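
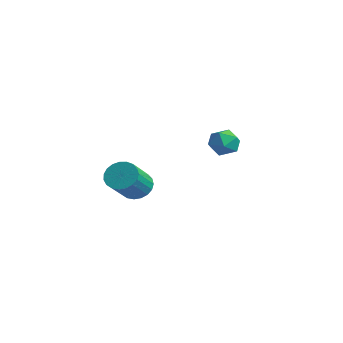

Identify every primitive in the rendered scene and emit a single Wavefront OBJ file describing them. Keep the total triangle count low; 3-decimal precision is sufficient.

v 0.991 -2.097 0.521
v 1.376 -2.451 -0.123
v 2.134 -3.697 1.014
v 1.749 -3.343 1.659
v 1.608 -2.217 -0.021
v 2.366 -3.463 1.117
v 1.733 -1.962 0.175
v 2.491 -3.208 1.312
v 1.73 -1.73 0.431
v 2.488 -2.976 1.568
v 1.599 -1.562 0.702
v 2.357 -2.808 1.84
v 1.363 -1.486 0.942
v 2.121 -2.732 2.08
v 1.063 -1.516 1.11
v 1.821 -2.762 2.247
v 0.75 -1.646 1.175
v 1.508 -2.893 2.313
v 0.479 -1.854 1.128
v 1.237 -3.101 2.266
v 0.296 -2.105 0.975
v 1.054 -3.351 2.113
v 0.234 -2.353 0.744
v 0.992 -3.6 1.882
v 0.302 -2.558 0.475
v 1.06 -3.804 1.613
v 0.49 -2.682 0.213
v 1.248 -3.929 1.351
v 0.764 -2.706 0.005
v 1.522 -3.952 1.143
v 1.077 -2.624 -0.114
v 1.835 -3.87 1.024
v 0.586 3.198 2.822
v 1.412 3.08 2.606
v 0.188 2.48 1.694
v 1.014 2.362 1.478
v 0.691 1.968 2.172
v 0.936 2.411 2.87
v 0.664 3.149 1.43
v 0.909 3.592 2.128
v 1.46 3.05 1.745
v 1.477 2.32 2.204
v 0.123 3.24 2.096
v 0.14 2.51 2.555
f 2 1 5
f 2 5 3
f 3 5 6
f 3 6 4
f 5 1 7
f 5 7 6
f 6 7 8
f 6 8 4
f 7 1 9
f 7 9 8
f 8 9 10
f 8 10 4
f 9 1 11
f 9 11 10
f 10 11 12
f 10 12 4
f 11 1 13
f 11 13 12
f 12 13 14
f 12 14 4
f 13 1 15
f 13 15 14
f 14 15 16
f 14 16 4
f 15 1 17
f 15 17 16
f 16 17 18
f 16 18 4
f 17 1 19
f 17 19 18
f 18 19 20
f 18 20 4
f 19 1 21
f 19 21 20
f 20 21 22
f 20 22 4
f 21 1 23
f 21 23 22
f 22 23 24
f 22 24 4
f 23 1 25
f 23 25 24
f 24 25 26
f 24 26 4
f 25 1 27
f 25 27 26
f 26 27 28
f 26 28 4
f 27 1 29
f 27 29 28
f 28 29 30
f 28 30 4
f 29 1 31
f 29 31 30
f 30 31 32
f 30 32 4
f 31 1 2
f 31 2 32
f 32 2 3
f 32 3 4
f 33 44 38
f 33 38 34
f 33 34 40
f 33 40 43
f 33 43 44
f 34 38 42
f 38 44 37
f 44 43 35
f 43 40 39
f 40 34 41
f 36 42 37
f 36 37 35
f 36 35 39
f 36 39 41
f 36 41 42
f 37 42 38
f 35 37 44
f 39 35 43
f 41 39 40
f 42 41 34



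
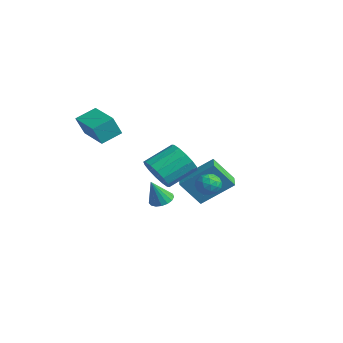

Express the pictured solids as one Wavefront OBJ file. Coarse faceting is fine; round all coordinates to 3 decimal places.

v 0.464 1.62 -1.978
v 0.924 2.064 -2.152
v 1.016 1.396 -1.088
v 1.476 1.84 -1.262
v 0.872 2.043 -1.082
v 0.53 2.181 -1.633
v 1.41 1.279 -1.607
v 1.068 1.417 -2.158
v 1.508 1.853 -1.923
v 1.176 2.325 -1.599
v 0.764 1.135 -1.641
v 0.432 1.607 -1.317
v 0.645 1.861 -2.144
v 1.295 1.599 -1.096
v 0.939 1.718 -0.991
v 1.21 1.979 -1.093
v 0.414 1.931 -1.838
v 0.684 2.191 -1.94
v 0.654 2.179 -1.311
v 1.256 1.269 -1.3
v 1.526 1.529 -1.402
v 0.73 1.481 -2.147
v 1.001 1.742 -2.249
v 1.286 1.281 -1.929
v 1.259 1.998 -2.111
v 1.584 1.867 -1.588
v 1.545 1.537 -1.791
v 1.344 1.618 -2.114
v 1.064 2.276 -1.92
v 1.389 2.144 -1.397
v 1.034 2.264 -1.291
v 0.833 2.345 -1.615
v 1.408 2.152 -1.786
v 0.551 1.316 -1.843
v 0.876 1.184 -1.32
v 1.107 1.115 -1.625
v 0.906 1.196 -1.949
v 0.356 1.593 -1.652
v 0.681 1.462 -1.129
v 0.596 1.842 -1.126
v 0.395 1.923 -1.449
v 0.532 1.308 -1.454
v 0.378 -0.38 -2.38
v 0.919 -0.109 -2.299
v 0.482 -0.96 -1.12
v 0.727 0.085 -2.194
v 0.456 0.172 -2.132
v 0.166 0.132 -2.126
v -0.074 -0.024 -2.179
v -0.211 -0.263 -2.277
v -0.213 -0.528 -2.399
v -0.08 -0.759 -2.516
v 0.159 -0.904 -2.603
v 0.448 -0.929 -2.638
v 0.72 -0.828 -2.614
v 0.915 -0.624 -2.536
v 0.987 -0.365 -2.423
v -3.845 -2.264 0.628
v -3.779 -2.746 1.681
v -3.877 -1.219 1.108
v -3.811 -1.701 2.161
v -2.109 -2.179 0.559
v -2.043 -2.661 1.612
v -2.141 -1.134 1.039
v -2.075 -1.616 2.092
v -3.788 2.673 -3.261
v -3.033 4.122 -1.991
v -3.349 3.592 -4.572
v -2.594 5.042 -3.301
v -2.886 2.218 -3.279
v -2.131 3.668 -2.008
v -2.447 3.138 -4.589
v -1.692 4.587 -3.319
v -2.164 0.629 -1.996
v -1.413 0.304 -1.457
v -1.385 1.786 -0.604
v -2.136 2.111 -1.144
v -1.199 0.53 -1.857
v -1.171 2.013 -1.005
v -1.244 0.783 -2.295
v -1.215 2.265 -1.442
v -1.535 0.994 -2.652
v -1.506 2.476 -1.8
v -1.995 1.108 -2.834
v -1.966 2.59 -1.982
v -2.5 1.093 -2.792
v -2.471 2.575 -1.939
v -2.915 0.954 -2.536
v -2.887 2.436 -1.683
v -3.129 0.727 -2.135
v -3.101 2.21 -1.283
v -3.085 0.475 -1.698
v -3.056 1.957 -0.845
v -2.794 0.264 -1.34
v -2.765 1.746 -0.488
v -2.334 0.15 -1.158
v -2.305 1.632 -0.306
v -1.829 0.165 -1.201
v -1.8 1.647 -0.348
f 1 38 17
f 38 12 41
f 17 41 6
f 38 41 17
f 1 17 13
f 17 6 18
f 13 18 2
f 17 18 13
f 1 13 22
f 13 2 23
f 22 23 8
f 13 23 22
f 1 22 34
f 22 8 37
f 34 37 11
f 22 37 34
f 1 34 38
f 34 11 42
f 38 42 12
f 34 42 38
f 2 18 29
f 18 6 32
f 29 32 10
f 18 32 29
f 6 41 19
f 41 12 40
f 19 40 5
f 41 40 19
f 12 42 39
f 42 11 35
f 39 35 3
f 42 35 39
f 11 37 36
f 37 8 24
f 36 24 7
f 37 24 36
f 8 23 28
f 23 2 25
f 28 25 9
f 23 25 28
f 4 30 16
f 30 10 31
f 16 31 5
f 30 31 16
f 4 16 14
f 16 5 15
f 14 15 3
f 16 15 14
f 4 14 21
f 14 3 20
f 21 20 7
f 14 20 21
f 4 21 26
f 21 7 27
f 26 27 9
f 21 27 26
f 4 26 30
f 26 9 33
f 30 33 10
f 26 33 30
f 5 31 19
f 31 10 32
f 19 32 6
f 31 32 19
f 3 15 39
f 15 5 40
f 39 40 12
f 15 40 39
f 7 20 36
f 20 3 35
f 36 35 11
f 20 35 36
f 9 27 28
f 27 7 24
f 28 24 8
f 27 24 28
f 10 33 29
f 33 9 25
f 29 25 2
f 33 25 29
f 44 43 46
f 44 46 45
f 46 43 47
f 46 47 45
f 47 43 48
f 47 48 45
f 48 43 49
f 48 49 45
f 49 43 50
f 49 50 45
f 50 43 51
f 50 51 45
f 51 43 52
f 51 52 45
f 52 43 53
f 52 53 45
f 53 43 54
f 53 54 45
f 54 43 55
f 54 55 45
f 55 43 56
f 55 56 45
f 56 43 57
f 56 57 45
f 57 43 44
f 57 44 45
f 59 61 58
f 62 59 58
f 58 61 60
f 60 62 58
f 59 65 61
f 63 59 62
f 63 65 59
f 61 65 60
f 64 62 60
f 60 65 64
f 64 63 62
f 65 63 64
f 67 69 66
f 70 67 66
f 66 69 68
f 68 70 66
f 67 73 69
f 71 67 70
f 71 73 67
f 69 73 68
f 72 70 68
f 68 73 72
f 72 71 70
f 73 71 72
f 75 74 78
f 75 78 76
f 76 78 79
f 76 79 77
f 78 74 80
f 78 80 79
f 79 80 81
f 79 81 77
f 80 74 82
f 80 82 81
f 81 82 83
f 81 83 77
f 82 74 84
f 82 84 83
f 83 84 85
f 83 85 77
f 84 74 86
f 84 86 85
f 85 86 87
f 85 87 77
f 86 74 88
f 86 88 87
f 87 88 89
f 87 89 77
f 88 74 90
f 88 90 89
f 89 90 91
f 89 91 77
f 90 74 92
f 90 92 91
f 91 92 93
f 91 93 77
f 92 74 94
f 92 94 93
f 93 94 95
f 93 95 77
f 94 74 96
f 94 96 95
f 95 96 97
f 95 97 77
f 96 74 98
f 96 98 97
f 97 98 99
f 97 99 77
f 98 74 75
f 98 75 99
f 99 75 76
f 99 76 77



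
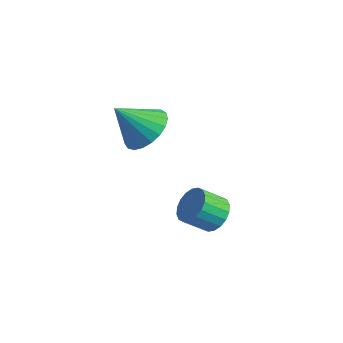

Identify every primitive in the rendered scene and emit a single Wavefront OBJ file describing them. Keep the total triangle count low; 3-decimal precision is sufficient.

v 1.084 -1.59 -2.307
v 1.646 -1.522 -1.862
v 1.198 -2.222 -1.188
v 0.636 -2.29 -1.633
v 1.446 -1.294 -1.759
v 0.997 -1.994 -1.085
v 1.173 -1.125 -1.765
v 0.725 -1.825 -1.091
v 0.884 -1.048 -1.877
v 0.435 -1.748 -1.204
v 0.633 -1.079 -2.075
v 0.185 -1.778 -1.402
v 0.473 -1.21 -2.319
v 0.024 -1.91 -1.645
v 0.433 -1.417 -2.561
v -0.015 -2.117 -1.887
v 0.522 -1.658 -2.752
v 0.074 -2.358 -2.078
v 0.723 -1.886 -2.855
v 0.274 -2.586 -2.181
v 0.995 -2.055 -2.849
v 0.547 -2.755 -2.175
v 1.285 -2.132 -2.736
v 0.836 -2.832 -2.063
v 1.535 -2.102 -2.538
v 1.087 -2.801 -1.865
v 1.696 -1.97 -2.295
v 1.247 -2.67 -1.621
v 1.735 -1.763 -2.053
v 1.287 -2.463 -1.379
v -1.047 -2.665 1.463
v -0.277 -2.532 1.985
v -1.693 -3.455 2.617
v -0.493 -2.22 2.078
v -0.805 -1.985 2.065
v -1.159 -1.867 1.947
v -1.493 -1.887 1.746
v -1.75 -2.042 1.496
v -1.886 -2.305 1.24
v -1.877 -2.63 1.023
v -1.724 -2.961 0.882
v -1.454 -3.24 0.841
v -1.114 -3.421 0.908
v -0.762 -3.471 1.071
v -0.46 -3.381 1.302
v -0.259 -3.168 1.561
v -0.194 -2.867 1.802
f 2 1 5
f 2 5 3
f 3 5 6
f 3 6 4
f 5 1 7
f 5 7 6
f 6 7 8
f 6 8 4
f 7 1 9
f 7 9 8
f 8 9 10
f 8 10 4
f 9 1 11
f 9 11 10
f 10 11 12
f 10 12 4
f 11 1 13
f 11 13 12
f 12 13 14
f 12 14 4
f 13 1 15
f 13 15 14
f 14 15 16
f 14 16 4
f 15 1 17
f 15 17 16
f 16 17 18
f 16 18 4
f 17 1 19
f 17 19 18
f 18 19 20
f 18 20 4
f 19 1 21
f 19 21 20
f 20 21 22
f 20 22 4
f 21 1 23
f 21 23 22
f 22 23 24
f 22 24 4
f 23 1 25
f 23 25 24
f 24 25 26
f 24 26 4
f 25 1 27
f 25 27 26
f 26 27 28
f 26 28 4
f 27 1 29
f 27 29 28
f 28 29 30
f 28 30 4
f 29 1 2
f 29 2 30
f 30 2 3
f 30 3 4
f 32 31 34
f 32 34 33
f 34 31 35
f 34 35 33
f 35 31 36
f 35 36 33
f 36 31 37
f 36 37 33
f 37 31 38
f 37 38 33
f 38 31 39
f 38 39 33
f 39 31 40
f 39 40 33
f 40 31 41
f 40 41 33
f 41 31 42
f 41 42 33
f 42 31 43
f 42 43 33
f 43 31 44
f 43 44 33
f 44 31 45
f 44 45 33
f 45 31 46
f 45 46 33
f 46 31 47
f 46 47 33
f 47 31 32
f 47 32 33



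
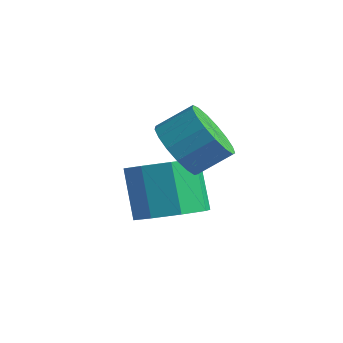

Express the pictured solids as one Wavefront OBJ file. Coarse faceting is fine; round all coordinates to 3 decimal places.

v -2.368 1.875 -2.395
v -1.822 1.211 -2.163
v -1.227 1.921 -1.533
v -1.772 2.585 -1.765
v -1.643 1.373 -2.514
v -1.048 2.082 -1.884
v -1.63 1.649 -2.838
v -1.034 2.358 -2.208
v -1.785 1.977 -3.06
v -1.19 2.687 -2.43
v -2.074 2.282 -3.13
v -1.479 2.991 -2.5
v -2.431 2.494 -3.032
v -1.836 3.203 -2.402
v -2.773 2.564 -2.788
v -2.177 3.273 -2.158
v -3.022 2.476 -2.453
v -2.426 3.185 -1.823
v -3.121 2.251 -2.106
v -2.526 2.96 -1.476
v -3.048 1.939 -1.824
v -2.452 2.649 -1.194
v -2.819 1.613 -1.674
v -2.223 2.323 -1.044
v -2.486 1.347 -1.688
v -1.891 2.057 -1.058
v -2.127 1.202 -1.865
v -1.531 1.912 -1.235
v -2.263 1.581 -4.559
v -1.405 1.827 -4.154
v -2.159 2.385 -2.896
v -3.017 2.139 -3.301
v -1.694 2.379 -4.572
v -2.448 2.937 -3.313
v -2.316 2.463 -4.983
v -3.07 3.022 -3.724
v -2.907 2.031 -5.145
v -3.661 2.589 -3.886
v -3.121 1.335 -4.964
v -3.875 1.893 -3.706
v -2.832 0.783 -4.547
v -3.586 1.341 -3.288
v -2.21 0.698 -4.136
v -2.964 1.257 -2.877
v -1.619 1.131 -3.974
v -2.373 1.689 -2.715
f 2 1 5
f 2 5 3
f 3 5 6
f 3 6 4
f 5 1 7
f 5 7 6
f 6 7 8
f 6 8 4
f 7 1 9
f 7 9 8
f 8 9 10
f 8 10 4
f 9 1 11
f 9 11 10
f 10 11 12
f 10 12 4
f 11 1 13
f 11 13 12
f 12 13 14
f 12 14 4
f 13 1 15
f 13 15 14
f 14 15 16
f 14 16 4
f 15 1 17
f 15 17 16
f 16 17 18
f 16 18 4
f 17 1 19
f 17 19 18
f 18 19 20
f 18 20 4
f 19 1 21
f 19 21 20
f 20 21 22
f 20 22 4
f 21 1 23
f 21 23 22
f 22 23 24
f 22 24 4
f 23 1 25
f 23 25 24
f 24 25 26
f 24 26 4
f 25 1 27
f 25 27 26
f 26 27 28
f 26 28 4
f 27 1 2
f 27 2 28
f 28 2 3
f 28 3 4
f 30 29 33
f 30 33 31
f 31 33 34
f 31 34 32
f 33 29 35
f 33 35 34
f 34 35 36
f 34 36 32
f 35 29 37
f 35 37 36
f 36 37 38
f 36 38 32
f 37 29 39
f 37 39 38
f 38 39 40
f 38 40 32
f 39 29 41
f 39 41 40
f 40 41 42
f 40 42 32
f 41 29 43
f 41 43 42
f 42 43 44
f 42 44 32
f 43 29 45
f 43 45 44
f 44 45 46
f 44 46 32
f 45 29 30
f 45 30 46
f 46 30 31
f 46 31 32



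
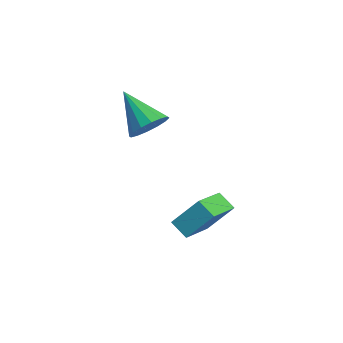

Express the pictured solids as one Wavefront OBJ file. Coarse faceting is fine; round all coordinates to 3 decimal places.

v 2.726 4.005 -4.572
v 1.919 3.744 -4.102
v 3.118 5.053 -3.32
v 2.311 4.792 -2.849
v 3.809 2.428 -3.591
v 3.002 2.167 -3.12
v 4.201 3.476 -2.338
v 3.394 3.215 -1.868
v -1.017 3.259 -0.411
v -0.522 2.625 0.148
v -2.783 2.941 0.791
v -0.453 3.076 0.369
v -0.535 3.577 0.381
v -0.746 3.992 0.181
v -1.03 4.211 -0.178
v -1.311 4.175 -0.599
v -1.512 3.894 -0.97
v -1.581 3.443 -1.191
v -1.499 2.942 -1.203
v -1.288 2.527 -1.003
v -1.004 2.308 -0.644
v -0.724 2.344 -0.223
f 2 4 1
f 5 2 1
f 1 4 3
f 3 5 1
f 2 8 4
f 6 2 5
f 6 8 2
f 4 8 3
f 7 5 3
f 3 8 7
f 7 6 5
f 8 6 7
f 10 9 12
f 10 12 11
f 12 9 13
f 12 13 11
f 13 9 14
f 13 14 11
f 14 9 15
f 14 15 11
f 15 9 16
f 15 16 11
f 16 9 17
f 16 17 11
f 17 9 18
f 17 18 11
f 18 9 19
f 18 19 11
f 19 9 20
f 19 20 11
f 20 9 21
f 20 21 11
f 21 9 22
f 21 22 11
f 22 9 10
f 22 10 11



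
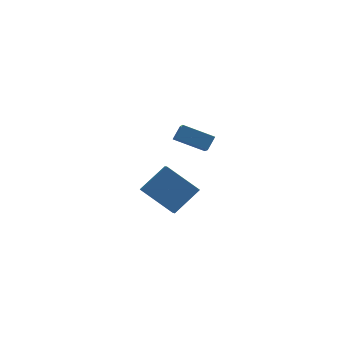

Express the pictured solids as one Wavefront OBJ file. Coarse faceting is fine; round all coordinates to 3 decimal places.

v 1.038 1.77 -3.986
v -0.565 2.478 -2.672
v 0.976 2.589 -4.502
v -0.627 3.296 -3.189
v 2.327 2.584 -2.851
v 0.724 3.291 -1.538
v 2.265 3.402 -3.368
v 0.662 4.11 -2.054
v 0.871 0.327 2.303
v 0.938 -0.721 3.034
v 1.246 0.779 2.917
v 1.313 -0.269 3.648
v 2.367 -0.031 1.652
v 2.434 -1.079 2.383
v 2.742 0.421 2.266
v 2.809 -0.627 2.997
f 2 4 1
f 5 2 1
f 1 4 3
f 3 5 1
f 2 8 4
f 6 2 5
f 6 8 2
f 4 8 3
f 7 5 3
f 3 8 7
f 7 6 5
f 8 6 7
f 10 12 9
f 13 10 9
f 9 12 11
f 11 13 9
f 10 16 12
f 14 10 13
f 14 16 10
f 12 16 11
f 15 13 11
f 11 16 15
f 15 14 13
f 16 14 15



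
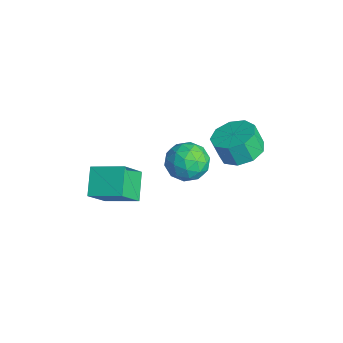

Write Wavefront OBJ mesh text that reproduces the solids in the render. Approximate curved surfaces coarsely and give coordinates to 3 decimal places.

v -1.168 1.713 0.582
v -0.212 1.814 0.82
v -0.436 1.487 1.857
v -1.392 1.387 1.618
v -0.541 2.395 0.932
v -0.766 2.069 1.969
v -1.164 2.657 0.88
v -1.388 2.331 1.917
v -1.788 2.478 0.688
v -2.012 2.151 1.725
v -2.122 1.94 0.447
v -2.346 1.614 1.484
v -2.01 1.297 0.268
v -2.234 0.97 1.305
v -1.504 0.848 0.236
v -1.728 0.522 1.273
v -0.84 0.804 0.366
v -1.064 0.478 1.403
v -0.33 1.186 0.596
v -0.554 0.859 1.633
v -3.471 -4.222 -2.695
v -4.554 -3.729 -1.867
v -4 -3.303 -3.933
v -5.083 -2.81 -3.105
v -2.537 -3.01 -2.195
v -3.62 -2.517 -1.367
v -3.066 -2.091 -3.433
v -4.149 -1.598 -2.605
v -0.29 -0.666 2.682
v 0.531 -0.49 2.202
v -0.751 -1.63 1.538
v 0.07 -1.454 1.058
v 0.091 -1.958 1.884
v 0.376 -1.362 2.591
v -0.596 -0.758 1.149
v -0.311 -0.162 1.856
v 0.342 -0.546 1.255
v 0.767 -1.288 1.709
v -0.987 -0.832 2.031
v -0.562 -1.574 2.485
v 0.161 -0.493 2.542
v -0.381 -1.627 1.198
v -0.368 -1.923 1.683
v 0.114 -1.819 1.401
v 0.07 -1.006 2.771
v 0.552 -0.902 2.489
v 0.294 -1.765 2.302
v -0.772 -1.218 1.251
v -0.29 -1.114 0.969
v -0.334 -0.301 2.339
v 0.148 -0.197 2.057
v -0.514 -0.355 1.438
v 0.532 -0.423 1.704
v 0.262 -0.99 1.031
v -0.13 -0.581 1.085
v 0.037 -0.231 1.5
v 0.782 -0.858 1.97
v 0.511 -1.425 1.298
v 0.524 -1.721 1.783
v 0.691 -1.371 2.199
v 0.671 -0.892 1.414
v -0.731 -0.695 2.442
v -1.002 -1.262 1.77
v -0.911 -0.749 1.541
v -0.744 -0.399 1.957
v -0.482 -1.13 2.709
v -0.752 -1.697 2.036
v -0.257 -1.889 2.24
v -0.09 -1.539 2.655
v -0.891 -1.228 2.326
f 2 1 5
f 2 5 3
f 3 5 6
f 3 6 4
f 5 1 7
f 5 7 6
f 6 7 8
f 6 8 4
f 7 1 9
f 7 9 8
f 8 9 10
f 8 10 4
f 9 1 11
f 9 11 10
f 10 11 12
f 10 12 4
f 11 1 13
f 11 13 12
f 12 13 14
f 12 14 4
f 13 1 15
f 13 15 14
f 14 15 16
f 14 16 4
f 15 1 17
f 15 17 16
f 16 17 18
f 16 18 4
f 17 1 19
f 17 19 18
f 18 19 20
f 18 20 4
f 19 1 2
f 19 2 20
f 20 2 3
f 20 3 4
f 22 24 21
f 25 22 21
f 21 24 23
f 23 25 21
f 22 28 24
f 26 22 25
f 26 28 22
f 24 28 23
f 27 25 23
f 23 28 27
f 27 26 25
f 28 26 27
f 29 66 45
f 66 40 69
f 45 69 34
f 66 69 45
f 29 45 41
f 45 34 46
f 41 46 30
f 45 46 41
f 29 41 50
f 41 30 51
f 50 51 36
f 41 51 50
f 29 50 62
f 50 36 65
f 62 65 39
f 50 65 62
f 29 62 66
f 62 39 70
f 66 70 40
f 62 70 66
f 30 46 57
f 46 34 60
f 57 60 38
f 46 60 57
f 34 69 47
f 69 40 68
f 47 68 33
f 69 68 47
f 40 70 67
f 70 39 63
f 67 63 31
f 70 63 67
f 39 65 64
f 65 36 52
f 64 52 35
f 65 52 64
f 36 51 56
f 51 30 53
f 56 53 37
f 51 53 56
f 32 58 44
f 58 38 59
f 44 59 33
f 58 59 44
f 32 44 42
f 44 33 43
f 42 43 31
f 44 43 42
f 32 42 49
f 42 31 48
f 49 48 35
f 42 48 49
f 32 49 54
f 49 35 55
f 54 55 37
f 49 55 54
f 32 54 58
f 54 37 61
f 58 61 38
f 54 61 58
f 33 59 47
f 59 38 60
f 47 60 34
f 59 60 47
f 31 43 67
f 43 33 68
f 67 68 40
f 43 68 67
f 35 48 64
f 48 31 63
f 64 63 39
f 48 63 64
f 37 55 56
f 55 35 52
f 56 52 36
f 55 52 56
f 38 61 57
f 61 37 53
f 57 53 30
f 61 53 57



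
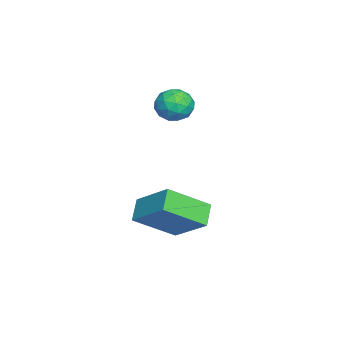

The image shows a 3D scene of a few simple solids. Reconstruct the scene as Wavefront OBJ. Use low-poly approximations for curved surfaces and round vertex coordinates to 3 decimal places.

v 1.257 -1.358 -2.564
v 1.992 -2.96 -1.386
v 2.217 -0.02 -1.344
v 2.952 -1.622 -0.166
v 2.168 -1.418 -3.214
v 2.903 -3.02 -2.036
v 3.128 -0.08 -1.994
v 3.863 -1.682 -0.816
v -1.074 -1.046 2.667
v -0.291 -1.236 2.334
v -1.349 -2.424 2.806
v -0.566 -2.614 2.473
v -0.627 -2.246 3.262
v -0.457 -1.394 3.176
v -1.183 -2.266 1.964
v -1.013 -1.414 1.878
v -0.358 -1.99 1.899
v -0.014 -1.978 2.701
v -1.626 -1.682 2.439
v -1.282 -1.67 3.241
v -0.658 -1.02 2.488
v -0.982 -2.64 2.652
v -1.017 -2.423 3.116
v -0.557 -2.535 2.92
v -0.756 -1.113 2.983
v -0.295 -1.225 2.787
v -0.493 -1.818 3.333
v -1.345 -2.435 2.353
v -0.884 -2.547 2.157
v -1.083 -1.125 2.22
v -0.623 -1.237 2.024
v -1.147 -1.842 1.807
v -0.237 -1.575 2.037
v -0.399 -2.385 2.119
v -0.762 -2.18 1.82
v -0.662 -1.68 1.769
v -0.035 -1.568 2.508
v -0.197 -2.378 2.59
v -0.232 -2.161 3.054
v -0.133 -1.661 3.003
v -0.075 -2.011 2.253
v -1.443 -1.282 2.55
v -1.605 -2.092 2.632
v -1.507 -1.999 2.137
v -1.408 -1.499 2.086
v -1.241 -1.275 3.021
v -1.403 -2.085 3.103
v -0.978 -1.98 3.371
v -0.878 -1.48 3.32
v -1.565 -1.649 2.887
f 2 4 1
f 5 2 1
f 1 4 3
f 3 5 1
f 2 8 4
f 6 2 5
f 6 8 2
f 4 8 3
f 7 5 3
f 3 8 7
f 7 6 5
f 8 6 7
f 9 46 25
f 46 20 49
f 25 49 14
f 46 49 25
f 9 25 21
f 25 14 26
f 21 26 10
f 25 26 21
f 9 21 30
f 21 10 31
f 30 31 16
f 21 31 30
f 9 30 42
f 30 16 45
f 42 45 19
f 30 45 42
f 9 42 46
f 42 19 50
f 46 50 20
f 42 50 46
f 10 26 37
f 26 14 40
f 37 40 18
f 26 40 37
f 14 49 27
f 49 20 48
f 27 48 13
f 49 48 27
f 20 50 47
f 50 19 43
f 47 43 11
f 50 43 47
f 19 45 44
f 45 16 32
f 44 32 15
f 45 32 44
f 16 31 36
f 31 10 33
f 36 33 17
f 31 33 36
f 12 38 24
f 38 18 39
f 24 39 13
f 38 39 24
f 12 24 22
f 24 13 23
f 22 23 11
f 24 23 22
f 12 22 29
f 22 11 28
f 29 28 15
f 22 28 29
f 12 29 34
f 29 15 35
f 34 35 17
f 29 35 34
f 12 34 38
f 34 17 41
f 38 41 18
f 34 41 38
f 13 39 27
f 39 18 40
f 27 40 14
f 39 40 27
f 11 23 47
f 23 13 48
f 47 48 20
f 23 48 47
f 15 28 44
f 28 11 43
f 44 43 19
f 28 43 44
f 17 35 36
f 35 15 32
f 36 32 16
f 35 32 36
f 18 41 37
f 41 17 33
f 37 33 10
f 41 33 37



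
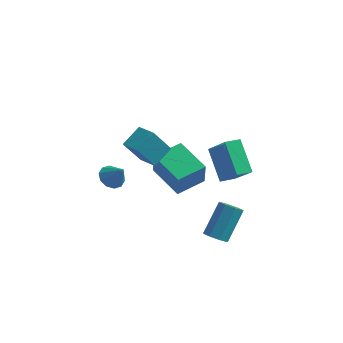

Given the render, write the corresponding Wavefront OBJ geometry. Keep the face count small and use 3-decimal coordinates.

v -0.896 -2.086 1.61
v -1.532 -2.82 3.125
v -0.475 -1.019 2.303
v -1.111 -1.753 3.818
v 0.091 -2.587 1.782
v -0.545 -3.321 3.297
v 0.512 -1.52 2.475
v -0.124 -2.254 3.99
v -3.087 -0.815 -1.286
v -2.504 -0.931 -1.775
v -2.313 -1.025 -0.314
v -2.515 -0.468 -1.666
v -2.744 -0.137 -1.412
v -3.104 -0.065 -1.11
v -3.458 -0.279 -0.874
v -3.67 -0.698 -0.796
v -3.659 -1.161 -0.905
v -3.43 -1.492 -1.159
v -3.07 -1.564 -1.462
v -2.716 -1.35 -1.697
v 2.767 -1.065 -4.152
v 3.352 -0.811 -4.486
v 3.698 0.499 -2.881
v 3.113 0.245 -2.548
v 2.896 -0.53 -4.617
v 3.242 0.78 -3.012
v 2.365 -0.563 -4.475
v 2.71 0.747 -2.871
v 2.069 -0.89 -4.145
v 2.415 0.42 -2.54
v 2.182 -1.319 -3.819
v 2.528 -0.009 -2.214
v 2.638 -1.6 -3.688
v 2.984 -0.29 -2.083
v 3.17 -1.567 -3.829
v 3.515 -0.257 -2.225
v 3.465 -1.24 -4.16
v 3.811 0.07 -2.555
v 0.757 3.046 -0.692
v 1.94 2.373 0.676
v 1.327 3.781 -0.824
v 2.51 3.109 0.545
v 1.85 1.931 -2.185
v 3.033 1.259 -0.816
v 2.42 2.667 -2.316
v 3.603 1.994 -0.948
v -0.94 -0.395 -0.412
v -0.708 -0.861 1.101
v -0.018 0.992 -0.126
v 0.214 0.526 1.387
v 0.826 -1.446 -1.007
v 1.058 -1.912 0.506
v 1.748 -0.059 -0.721
v 1.98 -0.525 0.792
f 2 4 1
f 5 2 1
f 1 4 3
f 3 5 1
f 2 8 4
f 6 2 5
f 6 8 2
f 4 8 3
f 7 5 3
f 3 8 7
f 7 6 5
f 8 6 7
f 10 9 12
f 10 12 11
f 12 9 13
f 12 13 11
f 13 9 14
f 13 14 11
f 14 9 15
f 14 15 11
f 15 9 16
f 15 16 11
f 16 9 17
f 16 17 11
f 17 9 18
f 17 18 11
f 18 9 19
f 18 19 11
f 19 9 20
f 19 20 11
f 20 9 10
f 20 10 11
f 22 21 25
f 22 25 23
f 23 25 26
f 23 26 24
f 25 21 27
f 25 27 26
f 26 27 28
f 26 28 24
f 27 21 29
f 27 29 28
f 28 29 30
f 28 30 24
f 29 21 31
f 29 31 30
f 30 31 32
f 30 32 24
f 31 21 33
f 31 33 32
f 32 33 34
f 32 34 24
f 33 21 35
f 33 35 34
f 34 35 36
f 34 36 24
f 35 21 37
f 35 37 36
f 36 37 38
f 36 38 24
f 37 21 22
f 37 22 38
f 38 22 23
f 38 23 24
f 40 42 39
f 43 40 39
f 39 42 41
f 41 43 39
f 40 46 42
f 44 40 43
f 44 46 40
f 42 46 41
f 45 43 41
f 41 46 45
f 45 44 43
f 46 44 45
f 48 50 47
f 51 48 47
f 47 50 49
f 49 51 47
f 48 54 50
f 52 48 51
f 52 54 48
f 50 54 49
f 53 51 49
f 49 54 53
f 53 52 51
f 54 52 53



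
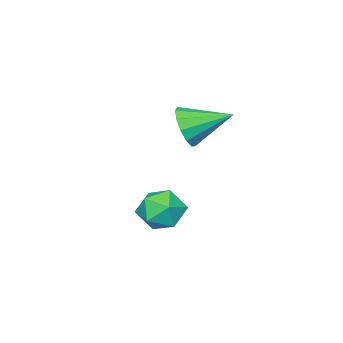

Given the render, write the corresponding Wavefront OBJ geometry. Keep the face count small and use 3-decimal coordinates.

v 0.698 0.147 1.477
v 1.347 0.559 1.651
v 0.973 -0.679 2.409
v 1.622 -0.267 2.583
v 0.91 0.038 2.73
v 0.74 0.549 2.154
v 1.58 -0.669 1.906
v 1.41 -0.158 1.33
v 1.892 0.055 1.916
v 1.478 0.492 2.425
v 0.842 -0.612 1.635
v 0.428 -0.175 2.144
v -2.081 -1.886 3.588
v -1.523 -1.767 4.134
v -2.879 -0.734 4.152
v -1.411 -1.517 3.783
v -1.511 -1.384 3.37
v -1.793 -1.41 3.026
v -2.166 -1.588 2.861
v -2.512 -1.86 2.926
v -2.722 -2.14 3.201
v -2.728 -2.339 3.599
v -2.529 -2.395 3.994
v -2.187 -2.288 4.259
v -1.812 -2.054 4.311
f 1 12 6
f 1 6 2
f 1 2 8
f 1 8 11
f 1 11 12
f 2 6 10
f 6 12 5
f 12 11 3
f 11 8 7
f 8 2 9
f 4 10 5
f 4 5 3
f 4 3 7
f 4 7 9
f 4 9 10
f 5 10 6
f 3 5 12
f 7 3 11
f 9 7 8
f 10 9 2
f 14 13 16
f 14 16 15
f 16 13 17
f 16 17 15
f 17 13 18
f 17 18 15
f 18 13 19
f 18 19 15
f 19 13 20
f 19 20 15
f 20 13 21
f 20 21 15
f 21 13 22
f 21 22 15
f 22 13 23
f 22 23 15
f 23 13 24
f 23 24 15
f 24 13 25
f 24 25 15
f 25 13 14
f 25 14 15



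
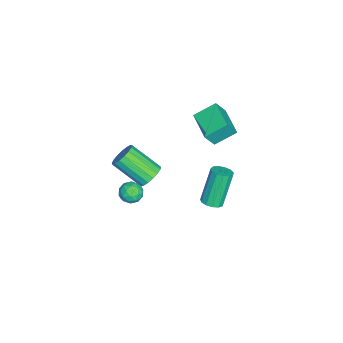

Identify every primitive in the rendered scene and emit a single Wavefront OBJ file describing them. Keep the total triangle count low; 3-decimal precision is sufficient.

v 3.641 -0.535 0.082
v 3.959 -0.719 -0.469
v 2.701 -0.741 -0.391
v 3.019 -0.925 -0.942
v 3.06 -1.298 -0.397
v 3.641 -1.171 -0.105
v 3.019 -0.289 -0.755
v 3.6 -0.162 -0.463
v 3.575 -0.566 -0.987
v 3.6 -1.19 -0.765
v 3.06 -0.27 -0.095
v 3.085 -0.894 0.127
v 3.882 -0.609 -0.152
v 2.778 -0.851 -0.708
v 2.802 -1.071 -0.387
v 2.989 -1.178 -0.712
v 3.695 -0.875 0.062
v 3.882 -0.983 -0.262
v 3.354 -1.323 -0.219
v 2.778 -0.477 -0.598
v 2.965 -0.585 -0.922
v 3.671 -0.282 -0.148
v 3.858 -0.389 -0.473
v 3.306 -0.137 -0.641
v 3.843 -0.627 -0.781
v 3.291 -0.748 -1.059
v 3.291 -0.375 -0.949
v 3.632 -0.3 -0.777
v 3.858 -0.994 -0.65
v 3.306 -1.115 -0.928
v 3.33 -1.334 -0.608
v 3.671 -1.26 -0.436
v 3.632 -0.904 -0.955
v 3.354 -0.345 0.068
v 2.802 -0.466 -0.21
v 2.989 -0.2 -0.424
v 3.33 -0.126 -0.252
v 3.369 -0.712 0.199
v 2.817 -0.833 -0.079
v 3.028 -1.16 -0.083
v 3.369 -1.085 0.089
v 3.028 -0.556 0.095
v -0.069 2.625 -4.142
v 0.45 2.439 -3.881
v -0.392 2.79 -1.957
v -0.911 2.975 -2.218
v 0.482 2.778 -3.929
v -0.36 3.129 -2.005
v 0.338 3.068 -4.045
v -0.504 3.419 -2.12
v 0.065 3.218 -4.192
v -0.777 3.568 -2.267
v -0.25 3.179 -4.322
v -1.092 3.529 -2.398
v -0.508 2.964 -4.396
v -1.35 3.314 -2.471
v -0.627 2.641 -4.389
v -1.469 2.992 -2.465
v -0.568 2.314 -4.304
v -1.41 2.664 -2.379
v -0.351 2.085 -4.168
v -1.193 2.435 -2.243
v -0.045 2.027 -4.023
v -0.887 2.378 -2.098
v 0.254 2.159 -3.916
v -0.588 2.51 -1.992
v -4.008 1.293 -1.529
v -4.564 2.361 -0.796
v -2.538 2.214 -1.758
v -3.093 3.283 -1.025
v -3.587 0.857 -0.575
v -4.142 1.926 0.158
v -2.116 1.779 -0.804
v -2.672 2.847 -0.071
v 1.492 -0.18 -0.89
v 2.072 -0.532 -1.209
v 1.788 -2.071 -0.03
v 1.208 -1.72 0.29
v 2.221 -0.351 -0.937
v 1.937 -1.89 0.242
v 2.202 -0.131 -0.654
v 1.918 -1.67 0.525
v 2.021 0.078 -0.425
v 1.737 -1.461 0.754
v 1.719 0.228 -0.303
v 1.435 -1.312 0.877
v 1.364 0.284 -0.315
v 1.081 -1.255 0.865
v 1.039 0.234 -0.458
v 0.755 -1.306 0.721
v 0.818 0.089 -0.701
v 0.534 -1.451 0.479
v 0.751 -0.118 -0.987
v 0.467 -1.657 0.193
v 0.854 -0.339 -1.25
v 0.57 -1.878 -0.071
v 1.103 -0.524 -1.431
v 0.819 -2.063 -0.252
v 1.441 -0.63 -1.488
v 1.157 -2.169 -0.309
v 1.791 -0.633 -1.408
v 1.507 -2.172 -0.228
f 1 38 17
f 38 12 41
f 17 41 6
f 38 41 17
f 1 17 13
f 17 6 18
f 13 18 2
f 17 18 13
f 1 13 22
f 13 2 23
f 22 23 8
f 13 23 22
f 1 22 34
f 22 8 37
f 34 37 11
f 22 37 34
f 1 34 38
f 34 11 42
f 38 42 12
f 34 42 38
f 2 18 29
f 18 6 32
f 29 32 10
f 18 32 29
f 6 41 19
f 41 12 40
f 19 40 5
f 41 40 19
f 12 42 39
f 42 11 35
f 39 35 3
f 42 35 39
f 11 37 36
f 37 8 24
f 36 24 7
f 37 24 36
f 8 23 28
f 23 2 25
f 28 25 9
f 23 25 28
f 4 30 16
f 30 10 31
f 16 31 5
f 30 31 16
f 4 16 14
f 16 5 15
f 14 15 3
f 16 15 14
f 4 14 21
f 14 3 20
f 21 20 7
f 14 20 21
f 4 21 26
f 21 7 27
f 26 27 9
f 21 27 26
f 4 26 30
f 26 9 33
f 30 33 10
f 26 33 30
f 5 31 19
f 31 10 32
f 19 32 6
f 31 32 19
f 3 15 39
f 15 5 40
f 39 40 12
f 15 40 39
f 7 20 36
f 20 3 35
f 36 35 11
f 20 35 36
f 9 27 28
f 27 7 24
f 28 24 8
f 27 24 28
f 10 33 29
f 33 9 25
f 29 25 2
f 33 25 29
f 44 43 47
f 44 47 45
f 45 47 48
f 45 48 46
f 47 43 49
f 47 49 48
f 48 49 50
f 48 50 46
f 49 43 51
f 49 51 50
f 50 51 52
f 50 52 46
f 51 43 53
f 51 53 52
f 52 53 54
f 52 54 46
f 53 43 55
f 53 55 54
f 54 55 56
f 54 56 46
f 55 43 57
f 55 57 56
f 56 57 58
f 56 58 46
f 57 43 59
f 57 59 58
f 58 59 60
f 58 60 46
f 59 43 61
f 59 61 60
f 60 61 62
f 60 62 46
f 61 43 63
f 61 63 62
f 62 63 64
f 62 64 46
f 63 43 65
f 63 65 64
f 64 65 66
f 64 66 46
f 65 43 44
f 65 44 66
f 66 44 45
f 66 45 46
f 68 70 67
f 71 68 67
f 67 70 69
f 69 71 67
f 68 74 70
f 72 68 71
f 72 74 68
f 70 74 69
f 73 71 69
f 69 74 73
f 73 72 71
f 74 72 73
f 76 75 79
f 76 79 77
f 77 79 80
f 77 80 78
f 79 75 81
f 79 81 80
f 80 81 82
f 80 82 78
f 81 75 83
f 81 83 82
f 82 83 84
f 82 84 78
f 83 75 85
f 83 85 84
f 84 85 86
f 84 86 78
f 85 75 87
f 85 87 86
f 86 87 88
f 86 88 78
f 87 75 89
f 87 89 88
f 88 89 90
f 88 90 78
f 89 75 91
f 89 91 90
f 90 91 92
f 90 92 78
f 91 75 93
f 91 93 92
f 92 93 94
f 92 94 78
f 93 75 95
f 93 95 94
f 94 95 96
f 94 96 78
f 95 75 97
f 95 97 96
f 96 97 98
f 96 98 78
f 97 75 99
f 97 99 98
f 98 99 100
f 98 100 78
f 99 75 101
f 99 101 100
f 100 101 102
f 100 102 78
f 101 75 76
f 101 76 102
f 102 76 77
f 102 77 78



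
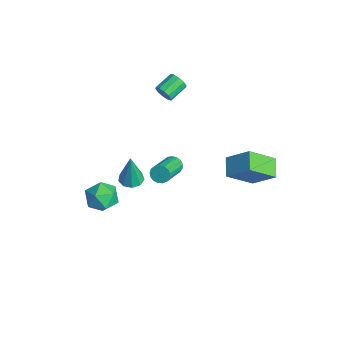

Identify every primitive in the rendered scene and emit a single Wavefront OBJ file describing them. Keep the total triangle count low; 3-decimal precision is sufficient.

v -0.811 0.815 -1.579
v -0.44 0.838 -2.05
v 0.882 -0.451 -1.071
v 0.511 -0.475 -0.601
v -0.352 1.055 -1.883
v 0.97 -0.235 -0.904
v -0.37 1.216 -1.646
v 0.952 -0.073 -0.667
v -0.489 1.286 -1.394
v 0.833 -0.004 -0.415
v -0.681 1.247 -1.184
v 0.641 -0.042 -0.206
v -0.904 1.11 -1.065
v 0.418 -0.18 -0.087
v -1.105 0.905 -1.064
v 0.217 -0.385 -0.085
v -1.238 0.679 -1.181
v 0.084 -0.61 -0.202
v -1.274 0.485 -1.389
v 0.048 -0.805 -0.41
v -1.204 0.366 -1.64
v 0.118 -0.924 -0.662
v -1.044 0.349 -1.878
v 0.278 -0.94 -0.9
v -0.83 0.44 -2.047
v 0.492 -0.85 -1.069
v -0.612 0.616 -2.109
v 0.71 -0.673 -1.131
v -2.671 -3.028 -3.765
v -1.993 -2.203 -3.584
v -1.307 -4.077 -4.096
v -0.629 -3.252 -3.915
v -1.19 -3.682 -3.095
v -2.033 -3.034 -2.89
v -1.267 -3.246 -4.79
v -2.11 -2.598 -4.585
v -1.125 -2.338 -4.217
v -1.078 -2.607 -3.17
v -2.222 -3.673 -4.51
v -2.175 -3.942 -3.463
v -0.057 -1.937 -0.996
v 0.626 -2.159 -1.055
v 0.097 -2.023 1.096
v 0.61 -1.667 -1.034
v 0.282 -1.302 -0.995
v -0.205 -1.234 -0.957
v -0.622 -1.495 -0.937
v -0.774 -1.963 -0.945
v -0.591 -2.419 -0.977
v -0.158 -2.65 -1.018
v 0.323 -2.547 -1.049
v 3.74 3.618 0.154
v 3.733 2.052 1.43
v 2.704 4.039 0.665
v 2.697 2.473 1.942
v 4.683 4.547 1.298
v 4.676 2.981 2.575
v 3.647 4.968 1.81
v 3.64 3.402 3.086
v -2.493 0.943 3.41
v -2.194 0.864 3.935
v -2.647 1.938 4.356
v -2.947 2.017 3.83
v -1.967 1.051 3.699
v -2.421 2.126 4.12
v -1.942 1.198 3.353
v -2.396 2.272 3.773
v -2.127 1.247 3.028
v -2.581 2.321 3.448
v -2.452 1.179 2.849
v -2.906 2.254 3.269
v -2.793 1.022 2.884
v -3.246 2.096 3.305
v -3.019 0.834 3.12
v -3.473 1.909 3.541
v -3.044 0.688 3.467
v -3.498 1.762 3.887
v -2.859 0.639 3.792
v -3.313 1.713 4.212
v -2.534 0.706 3.971
v -2.988 1.781 4.391
f 2 1 5
f 2 5 3
f 3 5 6
f 3 6 4
f 5 1 7
f 5 7 6
f 6 7 8
f 6 8 4
f 7 1 9
f 7 9 8
f 8 9 10
f 8 10 4
f 9 1 11
f 9 11 10
f 10 11 12
f 10 12 4
f 11 1 13
f 11 13 12
f 12 13 14
f 12 14 4
f 13 1 15
f 13 15 14
f 14 15 16
f 14 16 4
f 15 1 17
f 15 17 16
f 16 17 18
f 16 18 4
f 17 1 19
f 17 19 18
f 18 19 20
f 18 20 4
f 19 1 21
f 19 21 20
f 20 21 22
f 20 22 4
f 21 1 23
f 21 23 22
f 22 23 24
f 22 24 4
f 23 1 25
f 23 25 24
f 24 25 26
f 24 26 4
f 25 1 27
f 25 27 26
f 26 27 28
f 26 28 4
f 27 1 2
f 27 2 28
f 28 2 3
f 28 3 4
f 29 40 34
f 29 34 30
f 29 30 36
f 29 36 39
f 29 39 40
f 30 34 38
f 34 40 33
f 40 39 31
f 39 36 35
f 36 30 37
f 32 38 33
f 32 33 31
f 32 31 35
f 32 35 37
f 32 37 38
f 33 38 34
f 31 33 40
f 35 31 39
f 37 35 36
f 38 37 30
f 42 41 44
f 42 44 43
f 44 41 45
f 44 45 43
f 45 41 46
f 45 46 43
f 46 41 47
f 46 47 43
f 47 41 48
f 47 48 43
f 48 41 49
f 48 49 43
f 49 41 50
f 49 50 43
f 50 41 51
f 50 51 43
f 51 41 42
f 51 42 43
f 53 55 52
f 56 53 52
f 52 55 54
f 54 56 52
f 53 59 55
f 57 53 56
f 57 59 53
f 55 59 54
f 58 56 54
f 54 59 58
f 58 57 56
f 59 57 58
f 61 60 64
f 61 64 62
f 62 64 65
f 62 65 63
f 64 60 66
f 64 66 65
f 65 66 67
f 65 67 63
f 66 60 68
f 66 68 67
f 67 68 69
f 67 69 63
f 68 60 70
f 68 70 69
f 69 70 71
f 69 71 63
f 70 60 72
f 70 72 71
f 71 72 73
f 71 73 63
f 72 60 74
f 72 74 73
f 73 74 75
f 73 75 63
f 74 60 76
f 74 76 75
f 75 76 77
f 75 77 63
f 76 60 78
f 76 78 77
f 77 78 79
f 77 79 63
f 78 60 80
f 78 80 79
f 79 80 81
f 79 81 63
f 80 60 61
f 80 61 81
f 81 61 62
f 81 62 63



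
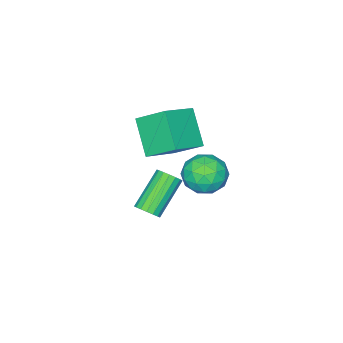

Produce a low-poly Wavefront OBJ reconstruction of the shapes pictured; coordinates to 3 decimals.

v -4.721 -0.516 -3.711
v -3.608 -0.087 -3.512
v -4.232 -2.193 -2.828
v -3.119 -1.764 -2.629
v -4.063 -1.292 -2.039
v -4.365 -0.256 -2.585
v -3.475 -2.024 -3.755
v -3.777 -0.988 -4.301
v -2.838 -1.019 -3.54
v -3.202 -0.567 -2.479
v -4.638 -1.713 -3.861
v -5.002 -1.261 -2.8
v -4.207 -0.155 -3.689
v -3.633 -2.125 -2.651
v -4.188 -1.848 -2.304
v -3.533 -1.596 -2.188
v -4.652 -0.254 -3.144
v -3.998 -0.002 -3.027
v -4.266 -0.71 -2.161
v -3.842 -2.278 -3.313
v -3.188 -2.026 -3.196
v -4.307 -0.684 -4.152
v -3.652 -0.432 -4.036
v -3.574 -1.57 -4.179
v -3.1 -0.45 -3.588
v -2.813 -1.435 -3.07
v -3.022 -1.589 -3.731
v -3.2 -0.98 -4.052
v -3.314 -0.184 -2.965
v -3.027 -1.17 -2.446
v -3.582 -0.892 -2.099
v -3.759 -0.283 -2.42
v -2.862 -0.732 -2.981
v -4.813 -1.11 -3.894
v -4.526 -2.096 -3.375
v -4.081 -1.997 -3.92
v -4.258 -1.388 -4.241
v -5.027 -0.845 -3.27
v -4.74 -1.83 -2.752
v -4.64 -1.3 -2.288
v -4.818 -0.691 -2.609
v -4.978 -1.548 -3.359
v -2.449 -2.422 1.309
v -2.855 -0.982 2.38
v -1.699 -1.101 -0.184
v -2.105 0.34 0.887
v -0.675 -2.52 2.113
v -1.081 -1.079 3.184
v 0.075 -1.198 0.62
v -0.331 0.242 1.691
v 2.171 0.805 -0.725
v 2.561 0.525 -0.302
v 0.918 0.374 1.109
v 0.529 0.655 0.685
v 2.587 0.824 -0.239
v 0.945 0.673 1.171
v 2.518 1.118 -0.288
v 0.876 0.967 1.123
v 2.37 1.341 -0.437
v 0.728 1.19 0.974
v 2.176 1.441 -0.652
v 0.534 1.29 0.759
v 1.981 1.396 -0.883
v 0.339 1.245 0.527
v 1.83 1.215 -1.079
v 0.187 1.064 0.331
v 1.756 0.94 -1.194
v 0.114 0.79 0.217
v 1.778 0.635 -1.201
v 0.136 0.484 0.21
v 1.89 0.369 -1.099
v 0.248 0.218 0.311
v 2.066 0.202 -0.912
v 0.424 0.051 0.499
v 2.267 0.174 -0.682
v 0.624 0.023 0.729
v 2.445 0.291 -0.461
v 0.803 0.14 0.949
f 1 38 17
f 38 12 41
f 17 41 6
f 38 41 17
f 1 17 13
f 17 6 18
f 13 18 2
f 17 18 13
f 1 13 22
f 13 2 23
f 22 23 8
f 13 23 22
f 1 22 34
f 22 8 37
f 34 37 11
f 22 37 34
f 1 34 38
f 34 11 42
f 38 42 12
f 34 42 38
f 2 18 29
f 18 6 32
f 29 32 10
f 18 32 29
f 6 41 19
f 41 12 40
f 19 40 5
f 41 40 19
f 12 42 39
f 42 11 35
f 39 35 3
f 42 35 39
f 11 37 36
f 37 8 24
f 36 24 7
f 37 24 36
f 8 23 28
f 23 2 25
f 28 25 9
f 23 25 28
f 4 30 16
f 30 10 31
f 16 31 5
f 30 31 16
f 4 16 14
f 16 5 15
f 14 15 3
f 16 15 14
f 4 14 21
f 14 3 20
f 21 20 7
f 14 20 21
f 4 21 26
f 21 7 27
f 26 27 9
f 21 27 26
f 4 26 30
f 26 9 33
f 30 33 10
f 26 33 30
f 5 31 19
f 31 10 32
f 19 32 6
f 31 32 19
f 3 15 39
f 15 5 40
f 39 40 12
f 15 40 39
f 7 20 36
f 20 3 35
f 36 35 11
f 20 35 36
f 9 27 28
f 27 7 24
f 28 24 8
f 27 24 28
f 10 33 29
f 33 9 25
f 29 25 2
f 33 25 29
f 44 46 43
f 47 44 43
f 43 46 45
f 45 47 43
f 44 50 46
f 48 44 47
f 48 50 44
f 46 50 45
f 49 47 45
f 45 50 49
f 49 48 47
f 50 48 49
f 52 51 55
f 52 55 53
f 53 55 56
f 53 56 54
f 55 51 57
f 55 57 56
f 56 57 58
f 56 58 54
f 57 51 59
f 57 59 58
f 58 59 60
f 58 60 54
f 59 51 61
f 59 61 60
f 60 61 62
f 60 62 54
f 61 51 63
f 61 63 62
f 62 63 64
f 62 64 54
f 63 51 65
f 63 65 64
f 64 65 66
f 64 66 54
f 65 51 67
f 65 67 66
f 66 67 68
f 66 68 54
f 67 51 69
f 67 69 68
f 68 69 70
f 68 70 54
f 69 51 71
f 69 71 70
f 70 71 72
f 70 72 54
f 71 51 73
f 71 73 72
f 72 73 74
f 72 74 54
f 73 51 75
f 73 75 74
f 74 75 76
f 74 76 54
f 75 51 77
f 75 77 76
f 76 77 78
f 76 78 54
f 77 51 52
f 77 52 78
f 78 52 53
f 78 53 54



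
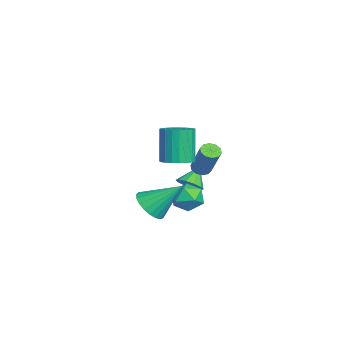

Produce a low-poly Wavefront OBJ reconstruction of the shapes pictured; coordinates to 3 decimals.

v -0.116 3.379 -1.464
v 0.595 3.438 -0.827
v 0.485 2.062 -2.013
v 1.196 2.121 -1.376
v 0.304 1.939 -1.081
v -0.067 2.753 -0.742
v 1.147 2.747 -2.098
v 0.776 3.561 -1.759
v 1.376 3.048 -1.218
v 0.855 2.548 -0.59
v 0.225 2.952 -2.25
v -0.296 2.452 -1.622
v 3.344 0.722 -0.489
v 4.249 0.919 -0.866
v 3.596 2.278 0.929
v 4.005 1.166 -1.094
v 3.647 1.337 -1.217
v 3.236 1.401 -1.215
v 2.844 1.348 -1.087
v 2.538 1.187 -0.856
v 2.372 0.945 -0.561
v 2.374 0.665 -0.254
v 2.543 0.395 0.012
v 2.851 0.181 0.192
v 3.245 0.061 0.254
v 3.655 0.055 0.188
v 4.012 0.165 0.004
v 4.253 0.371 -0.265
v 4.337 0.637 -0.572
v -3.312 3.154 -2.459
v -2.648 3.355 -2.082
v -4.048 3.746 -1.481
v -2.763 3.717 -2.388
v -3.088 3.865 -2.721
v -3.499 3.74 -2.955
v -3.838 3.392 -2.999
v -3.977 2.953 -2.837
v -3.861 2.59 -2.531
v -3.536 2.443 -2.197
v -3.126 2.567 -1.964
v -2.786 2.916 -1.92
v 2.141 2.134 1.915
v 2.718 1.506 2.131
v 2.057 1.558 4.06
v 1.479 2.186 3.845
v 2.912 1.811 2.189
v 2.251 1.863 4.118
v 2.973 2.171 2.2
v 2.311 2.224 4.129
v 2.889 2.526 2.161
v 2.228 2.578 4.091
v 2.676 2.812 2.081
v 2.015 2.865 4.01
v 2.371 2.981 1.971
v 1.709 3.034 3.9
v 2.026 3.004 1.852
v 1.364 3.056 3.781
v 1.7 2.876 1.744
v 1.039 2.929 3.673
v 1.451 2.62 1.666
v 0.79 2.672 3.595
v 1.321 2.28 1.63
v 0.66 2.332 3.56
v 1.333 1.914 1.644
v 0.671 1.967 3.574
v 1.484 1.587 1.705
v 0.823 1.639 3.634
v 1.749 1.354 1.802
v 1.088 1.406 3.732
v 2.082 1.256 1.919
v 1.421 1.308 3.848
v 2.425 1.31 2.035
v 1.763 1.362 3.964
v 0.351 3.444 0.556
v 0.818 3.472 0.267
v 1.836 3.864 1.956
v 1.369 3.836 2.244
v 0.682 3.783 0.277
v 1.7 4.175 1.966
v 0.42 3.965 0.394
v 1.438 4.357 2.082
v 0.131 3.948 0.572
v 1.149 4.34 2.26
v -0.074 3.738 0.744
v 0.944 4.13 2.432
v -0.116 3.416 0.844
v 0.902 3.808 2.533
v 0.02 3.105 0.834
v 1.038 3.497 2.523
v 0.282 2.923 0.718
v 1.3 3.315 2.406
v 0.571 2.94 0.54
v 1.589 3.332 2.228
v 0.776 3.15 0.368
v 1.794 3.542 2.056
f 1 12 6
f 1 6 2
f 1 2 8
f 1 8 11
f 1 11 12
f 2 6 10
f 6 12 5
f 12 11 3
f 11 8 7
f 8 2 9
f 4 10 5
f 4 5 3
f 4 3 7
f 4 7 9
f 4 9 10
f 5 10 6
f 3 5 12
f 7 3 11
f 9 7 8
f 10 9 2
f 14 13 16
f 14 16 15
f 16 13 17
f 16 17 15
f 17 13 18
f 17 18 15
f 18 13 19
f 18 19 15
f 19 13 20
f 19 20 15
f 20 13 21
f 20 21 15
f 21 13 22
f 21 22 15
f 22 13 23
f 22 23 15
f 23 13 24
f 23 24 15
f 24 13 25
f 24 25 15
f 25 13 26
f 25 26 15
f 26 13 27
f 26 27 15
f 27 13 28
f 27 28 15
f 28 13 29
f 28 29 15
f 29 13 14
f 29 14 15
f 31 30 33
f 31 33 32
f 33 30 34
f 33 34 32
f 34 30 35
f 34 35 32
f 35 30 36
f 35 36 32
f 36 30 37
f 36 37 32
f 37 30 38
f 37 38 32
f 38 30 39
f 38 39 32
f 39 30 40
f 39 40 32
f 40 30 41
f 40 41 32
f 41 30 31
f 41 31 32
f 43 42 46
f 43 46 44
f 44 46 47
f 44 47 45
f 46 42 48
f 46 48 47
f 47 48 49
f 47 49 45
f 48 42 50
f 48 50 49
f 49 50 51
f 49 51 45
f 50 42 52
f 50 52 51
f 51 52 53
f 51 53 45
f 52 42 54
f 52 54 53
f 53 54 55
f 53 55 45
f 54 42 56
f 54 56 55
f 55 56 57
f 55 57 45
f 56 42 58
f 56 58 57
f 57 58 59
f 57 59 45
f 58 42 60
f 58 60 59
f 59 60 61
f 59 61 45
f 60 42 62
f 60 62 61
f 61 62 63
f 61 63 45
f 62 42 64
f 62 64 63
f 63 64 65
f 63 65 45
f 64 42 66
f 64 66 65
f 65 66 67
f 65 67 45
f 66 42 68
f 66 68 67
f 67 68 69
f 67 69 45
f 68 42 70
f 68 70 69
f 69 70 71
f 69 71 45
f 70 42 72
f 70 72 71
f 71 72 73
f 71 73 45
f 72 42 43
f 72 43 73
f 73 43 44
f 73 44 45
f 75 74 78
f 75 78 76
f 76 78 79
f 76 79 77
f 78 74 80
f 78 80 79
f 79 80 81
f 79 81 77
f 80 74 82
f 80 82 81
f 81 82 83
f 81 83 77
f 82 74 84
f 82 84 83
f 83 84 85
f 83 85 77
f 84 74 86
f 84 86 85
f 85 86 87
f 85 87 77
f 86 74 88
f 86 88 87
f 87 88 89
f 87 89 77
f 88 74 90
f 88 90 89
f 89 90 91
f 89 91 77
f 90 74 92
f 90 92 91
f 91 92 93
f 91 93 77
f 92 74 94
f 92 94 93
f 93 94 95
f 93 95 77
f 94 74 75
f 94 75 95
f 95 75 76
f 95 76 77



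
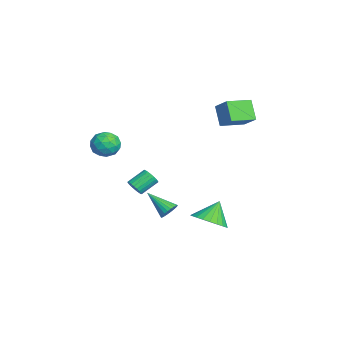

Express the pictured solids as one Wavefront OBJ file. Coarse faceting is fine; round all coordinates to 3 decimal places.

v -1.893 2.319 4.221
v -0.921 2.844 5.065
v -2.474 3.76 3.993
v -1.502 4.285 4.836
v -1.018 2.495 3.104
v -0.046 3.02 3.947
v -1.599 3.936 2.875
v -0.627 4.461 3.719
v 0.507 -2.377 -0.797
v 1.033 -2.133 -0.772
v 0.559 -1.18 -0.117
v 0.033 -1.423 -0.143
v 0.943 -2.038 -0.975
v 0.469 -1.085 -0.32
v 0.778 -2.002 -1.147
v 0.305 -1.048 -0.492
v 0.566 -2.03 -1.259
v 0.093 -1.077 -0.604
v 0.344 -2.119 -1.291
v -0.129 -1.165 -0.636
v 0.15 -2.252 -1.237
v -0.323 -1.298 -0.583
v 0.018 -2.406 -1.108
v -0.456 -1.453 -0.453
v -0.03 -2.556 -0.925
v -0.504 -1.602 -0.27
v 0.015 -2.674 -0.72
v -0.459 -1.721 -0.065
v 0.145 -2.741 -0.528
v -0.329 -1.788 0.127
v 0.338 -2.745 -0.383
v -0.136 -1.792 0.272
v 0.559 -2.686 -0.309
v 0.086 -1.732 0.345
v 0.772 -2.573 -0.32
v 0.298 -1.619 0.334
v 0.939 -2.426 -0.414
v 0.465 -1.472 0.241
v 1.031 -2.27 -0.573
v 0.557 -1.316 0.081
v 3.979 -0.742 -0.754
v 4.496 -1.037 -0.617
v 3.081 -1.858 0.234
v 4.487 -0.876 -0.443
v 4.401 -0.694 -0.316
v 4.251 -0.519 -0.255
v 4.059 -0.379 -0.271
v 3.856 -0.293 -0.36
v 3.671 -0.277 -0.509
v 3.533 -0.331 -0.695
v 3.463 -0.447 -0.891
v 3.472 -0.609 -1.065
v 3.558 -0.791 -1.192
v 3.708 -0.965 -1.253
v 3.9 -1.106 -1.237
v 4.103 -1.191 -1.148
v 4.288 -1.208 -0.999
v 4.426 -1.154 -0.813
v -2.252 -3.748 2.032
v -1.906 -3.193 1.363
v -0.954 -4.527 2.057
v -0.608 -3.972 1.388
v -0.758 -3.632 2.247
v -1.56 -3.15 2.231
v -1.3 -4.57 1.189
v -2.102 -4.088 1.173
v -1.318 -3.701 0.842
v -0.982 -3.121 1.495
v -1.878 -4.599 1.925
v -1.542 -4.019 2.578
v -2.193 -3.402 1.695
v -0.667 -4.318 1.725
v -0.755 -4.118 2.23
v -0.552 -3.792 1.836
v -1.99 -3.377 2.206
v -1.786 -3.051 1.812
v -1.111 -3.309 2.332
v -1.074 -4.669 1.608
v -0.87 -4.343 1.214
v -2.308 -3.928 1.584
v -2.105 -3.602 1.19
v -1.749 -4.411 1.088
v -1.644 -3.374 0.995
v -0.881 -3.832 1.01
v -1.287 -4.184 0.893
v -1.759 -3.901 0.884
v -1.447 -3.034 1.38
v -0.684 -3.492 1.395
v -0.772 -3.292 1.899
v -1.243 -3.009 1.89
v -1.101 -3.332 1.073
v -2.176 -4.228 2.025
v -1.413 -4.686 2.04
v -1.617 -4.711 1.53
v -2.088 -4.428 1.521
v -1.979 -3.888 2.41
v -1.216 -4.346 2.425
v -1.101 -3.819 2.536
v -1.573 -3.536 2.527
v -1.759 -4.388 2.347
v 2.825 1.507 -2.33
v 3.811 1.842 -1.976
v 2.175 2.153 -1.13
v 3.692 2.175 -2.219
v 3.441 2.406 -2.479
v 3.097 2.501 -2.717
v 2.711 2.444 -2.896
v 2.342 2.245 -2.988
v 2.047 1.933 -2.981
v 1.87 1.557 -2.874
v 1.839 1.173 -2.685
v 1.958 0.84 -2.441
v 2.209 0.609 -2.181
v 2.553 0.514 -1.943
v 2.94 0.571 -1.765
v 3.308 0.77 -1.672
v 3.603 1.082 -1.68
v 3.78 1.458 -1.786
f 2 4 1
f 5 2 1
f 1 4 3
f 3 5 1
f 2 8 4
f 6 2 5
f 6 8 2
f 4 8 3
f 7 5 3
f 3 8 7
f 7 6 5
f 8 6 7
f 10 9 13
f 10 13 11
f 11 13 14
f 11 14 12
f 13 9 15
f 13 15 14
f 14 15 16
f 14 16 12
f 15 9 17
f 15 17 16
f 16 17 18
f 16 18 12
f 17 9 19
f 17 19 18
f 18 19 20
f 18 20 12
f 19 9 21
f 19 21 20
f 20 21 22
f 20 22 12
f 21 9 23
f 21 23 22
f 22 23 24
f 22 24 12
f 23 9 25
f 23 25 24
f 24 25 26
f 24 26 12
f 25 9 27
f 25 27 26
f 26 27 28
f 26 28 12
f 27 9 29
f 27 29 28
f 28 29 30
f 28 30 12
f 29 9 31
f 29 31 30
f 30 31 32
f 30 32 12
f 31 9 33
f 31 33 32
f 32 33 34
f 32 34 12
f 33 9 35
f 33 35 34
f 34 35 36
f 34 36 12
f 35 9 37
f 35 37 36
f 36 37 38
f 36 38 12
f 37 9 39
f 37 39 38
f 38 39 40
f 38 40 12
f 39 9 10
f 39 10 40
f 40 10 11
f 40 11 12
f 42 41 44
f 42 44 43
f 44 41 45
f 44 45 43
f 45 41 46
f 45 46 43
f 46 41 47
f 46 47 43
f 47 41 48
f 47 48 43
f 48 41 49
f 48 49 43
f 49 41 50
f 49 50 43
f 50 41 51
f 50 51 43
f 51 41 52
f 51 52 43
f 52 41 53
f 52 53 43
f 53 41 54
f 53 54 43
f 54 41 55
f 54 55 43
f 55 41 56
f 55 56 43
f 56 41 57
f 56 57 43
f 57 41 58
f 57 58 43
f 58 41 42
f 58 42 43
f 59 96 75
f 96 70 99
f 75 99 64
f 96 99 75
f 59 75 71
f 75 64 76
f 71 76 60
f 75 76 71
f 59 71 80
f 71 60 81
f 80 81 66
f 71 81 80
f 59 80 92
f 80 66 95
f 92 95 69
f 80 95 92
f 59 92 96
f 92 69 100
f 96 100 70
f 92 100 96
f 60 76 87
f 76 64 90
f 87 90 68
f 76 90 87
f 64 99 77
f 99 70 98
f 77 98 63
f 99 98 77
f 70 100 97
f 100 69 93
f 97 93 61
f 100 93 97
f 69 95 94
f 95 66 82
f 94 82 65
f 95 82 94
f 66 81 86
f 81 60 83
f 86 83 67
f 81 83 86
f 62 88 74
f 88 68 89
f 74 89 63
f 88 89 74
f 62 74 72
f 74 63 73
f 72 73 61
f 74 73 72
f 62 72 79
f 72 61 78
f 79 78 65
f 72 78 79
f 62 79 84
f 79 65 85
f 84 85 67
f 79 85 84
f 62 84 88
f 84 67 91
f 88 91 68
f 84 91 88
f 63 89 77
f 89 68 90
f 77 90 64
f 89 90 77
f 61 73 97
f 73 63 98
f 97 98 70
f 73 98 97
f 65 78 94
f 78 61 93
f 94 93 69
f 78 93 94
f 67 85 86
f 85 65 82
f 86 82 66
f 85 82 86
f 68 91 87
f 91 67 83
f 87 83 60
f 91 83 87
f 102 101 104
f 102 104 103
f 104 101 105
f 104 105 103
f 105 101 106
f 105 106 103
f 106 101 107
f 106 107 103
f 107 101 108
f 107 108 103
f 108 101 109
f 108 109 103
f 109 101 110
f 109 110 103
f 110 101 111
f 110 111 103
f 111 101 112
f 111 112 103
f 112 101 113
f 112 113 103
f 113 101 114
f 113 114 103
f 114 101 115
f 114 115 103
f 115 101 116
f 115 116 103
f 116 101 117
f 116 117 103
f 117 101 118
f 117 118 103
f 118 101 102
f 118 102 103



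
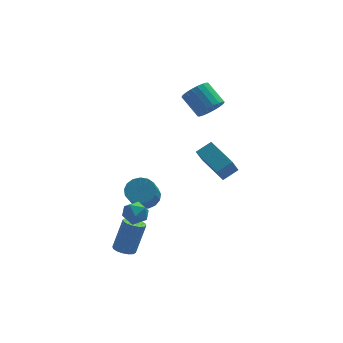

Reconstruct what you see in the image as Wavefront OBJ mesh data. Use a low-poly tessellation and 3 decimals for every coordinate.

v 3.371 2.071 3.423
v 3.694 1.752 4.02
v 3.051 2.631 4.835
v 2.729 2.949 4.237
v 3.912 1.99 3.936
v 3.27 2.869 4.751
v 4.024 2.244 3.75
v 3.381 3.123 4.564
v 4.006 2.464 3.499
v 3.363 3.343 4.314
v 3.862 2.605 3.233
v 3.219 3.484 4.048
v 3.621 2.641 3.004
v 2.978 3.52 3.819
v 3.331 2.564 2.859
v 2.688 3.442 3.674
v 3.049 2.389 2.825
v 2.406 3.268 3.64
v 2.83 2.151 2.909
v 2.188 3.03 3.724
v 2.719 1.897 3.096
v 2.076 2.776 3.91
v 2.737 1.677 3.346
v 2.094 2.556 4.161
v 2.881 1.536 3.612
v 2.238 2.415 4.427
v 3.122 1.5 3.841
v 2.479 2.379 4.656
v 3.412 1.578 3.986
v 2.769 2.456 4.801
v 0.116 0.877 -1.552
v 0.522 1.308 -1.074
v 0.229 0.493 -0.091
v -0.176 0.063 -0.568
v 0.187 1.449 -1.057
v -0.105 0.635 -0.073
v -0.163 1.46 -1.152
v -0.456 0.646 -0.169
v -0.45 1.337 -1.339
v -0.743 0.523 -0.356
v -0.607 1.109 -1.575
v -0.9 0.295 -0.592
v -0.598 0.828 -1.805
v -0.891 0.013 -0.822
v -0.426 0.558 -1.978
v -0.719 -0.257 -0.994
v -0.129 0.361 -2.052
v -0.422 -0.454 -1.069
v 0.224 0.282 -2.012
v -0.069 -0.532 -1.029
v 0.552 0.34 -1.867
v 0.259 -0.474 -0.883
v 0.781 0.521 -1.649
v 0.488 -0.294 -0.666
v 0.857 0.783 -1.409
v 0.564 -0.031 -0.426
v 0.764 1.067 -1.202
v 0.471 0.253 -0.218
v -0.532 -2.588 0.572
v -0.103 -2.803 0.085
v -1.317 -3.257 0.175
v -0.888 -3.472 -0.312
v -0.777 -3.641 0.341
v -0.291 -3.227 0.587
v -1.129 -2.833 -0.327
v -0.643 -2.419 -0.081
v -0.472 -2.954 -0.47
v -0.254 -3.454 -0.057
v -1.166 -2.606 0.317
v -0.948 -3.106 0.73
v -1.201 -2.611 -2.632
v -0.842 -2.248 -2.838
v -0.32 -1.887 -1.294
v -0.679 -2.249 -1.088
v -1.08 -2.099 -2.793
v -0.558 -1.738 -1.248
v -1.35 -2.086 -2.704
v -0.828 -1.725 -1.16
v -1.581 -2.214 -2.597
v -1.058 -1.853 -1.052
v -1.709 -2.448 -2.498
v -1.187 -2.087 -0.954
v -1.702 -2.726 -2.436
v -1.18 -2.365 -0.891
v -1.56 -2.973 -2.426
v -1.038 -2.612 -0.882
v -1.322 -3.122 -2.472
v -0.8 -2.761 -0.927
v -1.052 -3.135 -2.56
v -0.53 -2.774 -1.016
v -0.822 -3.007 -2.668
v -0.299 -2.646 -1.123
v -0.693 -2.773 -2.766
v -0.171 -2.412 -1.222
v -0.7 -2.495 -2.829
v -0.178 -2.134 -1.284
v 3.072 2.818 -0.581
v 2.677 2.163 0.458
v 3.837 3.083 -0.123
v 3.442 2.428 0.916
v 3.878 1.452 -1.136
v 3.483 0.797 -0.097
v 4.643 1.717 -0.678
v 4.248 1.062 0.361
f 2 1 5
f 2 5 3
f 3 5 6
f 3 6 4
f 5 1 7
f 5 7 6
f 6 7 8
f 6 8 4
f 7 1 9
f 7 9 8
f 8 9 10
f 8 10 4
f 9 1 11
f 9 11 10
f 10 11 12
f 10 12 4
f 11 1 13
f 11 13 12
f 12 13 14
f 12 14 4
f 13 1 15
f 13 15 14
f 14 15 16
f 14 16 4
f 15 1 17
f 15 17 16
f 16 17 18
f 16 18 4
f 17 1 19
f 17 19 18
f 18 19 20
f 18 20 4
f 19 1 21
f 19 21 20
f 20 21 22
f 20 22 4
f 21 1 23
f 21 23 22
f 22 23 24
f 22 24 4
f 23 1 25
f 23 25 24
f 24 25 26
f 24 26 4
f 25 1 27
f 25 27 26
f 26 27 28
f 26 28 4
f 27 1 29
f 27 29 28
f 28 29 30
f 28 30 4
f 29 1 2
f 29 2 30
f 30 2 3
f 30 3 4
f 32 31 35
f 32 35 33
f 33 35 36
f 33 36 34
f 35 31 37
f 35 37 36
f 36 37 38
f 36 38 34
f 37 31 39
f 37 39 38
f 38 39 40
f 38 40 34
f 39 31 41
f 39 41 40
f 40 41 42
f 40 42 34
f 41 31 43
f 41 43 42
f 42 43 44
f 42 44 34
f 43 31 45
f 43 45 44
f 44 45 46
f 44 46 34
f 45 31 47
f 45 47 46
f 46 47 48
f 46 48 34
f 47 31 49
f 47 49 48
f 48 49 50
f 48 50 34
f 49 31 51
f 49 51 50
f 50 51 52
f 50 52 34
f 51 31 53
f 51 53 52
f 52 53 54
f 52 54 34
f 53 31 55
f 53 55 54
f 54 55 56
f 54 56 34
f 55 31 57
f 55 57 56
f 56 57 58
f 56 58 34
f 57 31 32
f 57 32 58
f 58 32 33
f 58 33 34
f 59 70 64
f 59 64 60
f 59 60 66
f 59 66 69
f 59 69 70
f 60 64 68
f 64 70 63
f 70 69 61
f 69 66 65
f 66 60 67
f 62 68 63
f 62 63 61
f 62 61 65
f 62 65 67
f 62 67 68
f 63 68 64
f 61 63 70
f 65 61 69
f 67 65 66
f 68 67 60
f 72 71 75
f 72 75 73
f 73 75 76
f 73 76 74
f 75 71 77
f 75 77 76
f 76 77 78
f 76 78 74
f 77 71 79
f 77 79 78
f 78 79 80
f 78 80 74
f 79 71 81
f 79 81 80
f 80 81 82
f 80 82 74
f 81 71 83
f 81 83 82
f 82 83 84
f 82 84 74
f 83 71 85
f 83 85 84
f 84 85 86
f 84 86 74
f 85 71 87
f 85 87 86
f 86 87 88
f 86 88 74
f 87 71 89
f 87 89 88
f 88 89 90
f 88 90 74
f 89 71 91
f 89 91 90
f 90 91 92
f 90 92 74
f 91 71 93
f 91 93 92
f 92 93 94
f 92 94 74
f 93 71 95
f 93 95 94
f 94 95 96
f 94 96 74
f 95 71 72
f 95 72 96
f 96 72 73
f 96 73 74
f 98 100 97
f 101 98 97
f 97 100 99
f 99 101 97
f 98 104 100
f 102 98 101
f 102 104 98
f 100 104 99
f 103 101 99
f 99 104 103
f 103 102 101
f 104 102 103



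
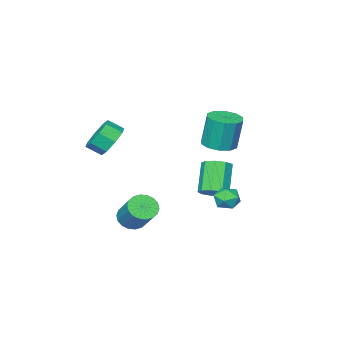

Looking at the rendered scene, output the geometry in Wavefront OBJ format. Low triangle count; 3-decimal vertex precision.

v -2.528 1.082 -2.28
v -1.881 0.46 -2.211
v -2.904 -0.423 -0.552
v -3.552 0.198 -0.62
v -1.741 0.949 -1.865
v -2.764 0.066 -0.205
v -1.969 1.5 -1.712
v -2.992 0.617 -0.053
v -2.459 1.855 -1.825
v -3.482 0.972 -0.166
v -2.982 1.848 -2.151
v -4.005 0.965 -0.492
v -3.292 1.483 -2.537
v -4.315 0.6 -0.878
v -3.245 0.929 -2.802
v -4.268 0.046 -1.143
v -2.863 0.447 -2.823
v -3.886 -0.436 -1.164
v -2.324 0.262 -2.59
v -3.347 -0.621 -0.931
v -3.1 2.659 -2.485
v -2.606 3.025 -1.879
v -2.274 1.535 -2.481
v -1.78 1.901 -1.875
v -2.58 1.644 -1.682
v -3.091 2.338 -1.684
v -1.789 2.222 -2.676
v -2.3 2.916 -2.678
v -1.796 2.754 -1.998
v -2.285 2.397 -1.383
v -2.595 2.163 -2.977
v -3.084 1.806 -2.362
v 3.284 -0.477 2.921
v 3.787 0.374 3.357
v 4.379 -0.273 3.935
v 3.876 -1.123 3.499
v 3.118 0.146 3.787
v 3.71 -0.5 4.365
v 2.547 -0.446 3.71
v 3.139 -1.093 4.288
v 2.408 -1.056 3.17
v 2.999 -1.703 3.748
v 2.781 -1.327 2.485
v 3.373 -1.974 3.063
v 3.45 -1.1 2.055
v 4.042 -1.746 2.633
v 4.021 -0.507 2.132
v 4.613 -1.154 2.71
v 4.161 0.103 2.672
v 4.752 -0.544 3.25
v -1.245 2.935 2.617
v -0.74 2.073 2.767
v -0.95 2.303 4.793
v -1.455 3.165 4.643
v -0.326 2.54 2.757
v -0.536 2.77 4.783
v -0.263 3.158 2.694
v -0.473 3.387 4.72
v -0.575 3.691 2.601
v -0.785 3.92 4.627
v -1.143 3.935 2.514
v -1.353 4.164 4.541
v -1.75 3.797 2.467
v -1.96 4.027 4.493
v -2.164 3.33 2.477
v -2.374 3.56 4.503
v -2.227 2.713 2.54
v -2.437 2.942 4.566
v -1.915 2.18 2.633
v -2.125 2.409 4.659
v -1.347 1.936 2.719
v -1.557 2.165 4.746
v 2.487 0.106 -2.862
v 3.358 -0.058 -2.937
v 3.765 1.41 -1.434
v 2.893 1.574 -1.358
v 3.299 0.231 -3.203
v 3.706 1.698 -1.699
v 3.08 0.494 -3.401
v 3.486 1.961 -1.897
v 2.743 0.681 -3.492
v 3.149 2.148 -1.988
v 2.355 0.754 -3.458
v 2.761 2.221 -1.954
v 1.993 0.699 -3.306
v 2.399 2.166 -1.803
v 1.729 0.526 -3.067
v 2.136 1.993 -1.563
v 1.615 0.27 -2.786
v 2.022 1.738 -1.283
v 1.674 -0.018 -2.521
v 2.081 1.449 -1.017
v 1.894 -0.281 -2.323
v 2.3 1.186 -0.819
v 2.231 -0.468 -2.232
v 2.637 0.999 -0.728
v 2.619 -0.541 -2.266
v 3.025 0.926 -0.762
v 2.981 -0.486 -2.417
v 3.387 0.981 -0.914
v 3.244 -0.313 -2.657
v 3.651 1.154 -1.153
f 2 1 5
f 2 5 3
f 3 5 6
f 3 6 4
f 5 1 7
f 5 7 6
f 6 7 8
f 6 8 4
f 7 1 9
f 7 9 8
f 8 9 10
f 8 10 4
f 9 1 11
f 9 11 10
f 10 11 12
f 10 12 4
f 11 1 13
f 11 13 12
f 12 13 14
f 12 14 4
f 13 1 15
f 13 15 14
f 14 15 16
f 14 16 4
f 15 1 17
f 15 17 16
f 16 17 18
f 16 18 4
f 17 1 19
f 17 19 18
f 18 19 20
f 18 20 4
f 19 1 2
f 19 2 20
f 20 2 3
f 20 3 4
f 21 32 26
f 21 26 22
f 21 22 28
f 21 28 31
f 21 31 32
f 22 26 30
f 26 32 25
f 32 31 23
f 31 28 27
f 28 22 29
f 24 30 25
f 24 25 23
f 24 23 27
f 24 27 29
f 24 29 30
f 25 30 26
f 23 25 32
f 27 23 31
f 29 27 28
f 30 29 22
f 34 33 37
f 34 37 35
f 35 37 38
f 35 38 36
f 37 33 39
f 37 39 38
f 38 39 40
f 38 40 36
f 39 33 41
f 39 41 40
f 40 41 42
f 40 42 36
f 41 33 43
f 41 43 42
f 42 43 44
f 42 44 36
f 43 33 45
f 43 45 44
f 44 45 46
f 44 46 36
f 45 33 47
f 45 47 46
f 46 47 48
f 46 48 36
f 47 33 49
f 47 49 48
f 48 49 50
f 48 50 36
f 49 33 34
f 49 34 50
f 50 34 35
f 50 35 36
f 52 51 55
f 52 55 53
f 53 55 56
f 53 56 54
f 55 51 57
f 55 57 56
f 56 57 58
f 56 58 54
f 57 51 59
f 57 59 58
f 58 59 60
f 58 60 54
f 59 51 61
f 59 61 60
f 60 61 62
f 60 62 54
f 61 51 63
f 61 63 62
f 62 63 64
f 62 64 54
f 63 51 65
f 63 65 64
f 64 65 66
f 64 66 54
f 65 51 67
f 65 67 66
f 66 67 68
f 66 68 54
f 67 51 69
f 67 69 68
f 68 69 70
f 68 70 54
f 69 51 71
f 69 71 70
f 70 71 72
f 70 72 54
f 71 51 52
f 71 52 72
f 72 52 53
f 72 53 54
f 74 73 77
f 74 77 75
f 75 77 78
f 75 78 76
f 77 73 79
f 77 79 78
f 78 79 80
f 78 80 76
f 79 73 81
f 79 81 80
f 80 81 82
f 80 82 76
f 81 73 83
f 81 83 82
f 82 83 84
f 82 84 76
f 83 73 85
f 83 85 84
f 84 85 86
f 84 86 76
f 85 73 87
f 85 87 86
f 86 87 88
f 86 88 76
f 87 73 89
f 87 89 88
f 88 89 90
f 88 90 76
f 89 73 91
f 89 91 90
f 90 91 92
f 90 92 76
f 91 73 93
f 91 93 92
f 92 93 94
f 92 94 76
f 93 73 95
f 93 95 94
f 94 95 96
f 94 96 76
f 95 73 97
f 95 97 96
f 96 97 98
f 96 98 76
f 97 73 99
f 97 99 98
f 98 99 100
f 98 100 76
f 99 73 101
f 99 101 100
f 100 101 102
f 100 102 76
f 101 73 74
f 101 74 102
f 102 74 75
f 102 75 76



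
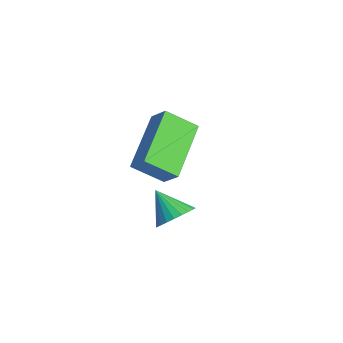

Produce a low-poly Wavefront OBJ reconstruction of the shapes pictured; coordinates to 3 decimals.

v -2.399 4.596 1.407
v -2.63 3.644 2.118
v -1.854 4.855 1.932
v -2.085 3.904 2.643
v -0.895 3.476 0.397
v -1.126 2.525 1.108
v -0.35 3.736 0.922
v -0.581 2.784 1.633
v 1.667 3.006 0.696
v 2.163 2.796 1.042
v 0.973 2.634 1.464
v 2.136 3.028 1.131
v 2.039 3.256 1.153
v 1.884 3.447 1.106
v 1.697 3.57 0.996
v 1.505 3.608 0.84
v 1.338 3.553 0.663
v 1.221 3.416 0.491
v 1.172 3.216 0.35
v 1.198 2.984 0.261
v 1.296 2.755 0.239
v 1.45 2.564 0.286
v 1.638 2.441 0.396
v 1.829 2.404 0.552
v 1.997 2.458 0.729
v 2.114 2.596 0.901
f 2 4 1
f 5 2 1
f 1 4 3
f 3 5 1
f 2 8 4
f 6 2 5
f 6 8 2
f 4 8 3
f 7 5 3
f 3 8 7
f 7 6 5
f 8 6 7
f 10 9 12
f 10 12 11
f 12 9 13
f 12 13 11
f 13 9 14
f 13 14 11
f 14 9 15
f 14 15 11
f 15 9 16
f 15 16 11
f 16 9 17
f 16 17 11
f 17 9 18
f 17 18 11
f 18 9 19
f 18 19 11
f 19 9 20
f 19 20 11
f 20 9 21
f 20 21 11
f 21 9 22
f 21 22 11
f 22 9 23
f 22 23 11
f 23 9 24
f 23 24 11
f 24 9 25
f 24 25 11
f 25 9 26
f 25 26 11
f 26 9 10
f 26 10 11



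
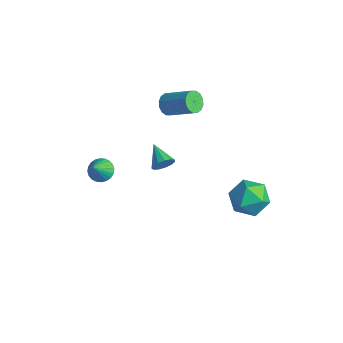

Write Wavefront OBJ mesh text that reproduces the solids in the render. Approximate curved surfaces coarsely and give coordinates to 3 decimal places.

v 2.953 3.252 0.427
v 3.576 3.154 1.446
v 3.304 1.386 0.034
v 3.927 1.288 1.053
v 2.738 1.442 1.089
v 2.522 2.595 1.332
v 4.358 1.945 0.148
v 4.142 3.098 0.391
v 4.444 2.346 1.274
v 3.443 2.035 1.856
v 3.437 2.505 -0.376
v 2.436 2.194 0.206
v 0.645 -1.171 3.55
v 0.92 -0.903 4.074
v -0.605 -0.869 4.05
v 0.886 -0.635 3.827
v 0.775 -0.537 3.491
v 0.623 -0.641 3.175
v 0.478 -0.913 2.977
v 0.386 -1.267 2.961
v 0.376 -1.591 3.133
v 0.452 -1.782 3.436
v 0.588 -1.778 3.776
v 0.743 -1.582 4.044
v 0.867 -1.256 4.155
v -2.648 -2.82 1.206
v -2.019 -2.449 1.206
v -2.152 -3.66 2.474
v -2.179 -2.287 1.376
v -2.411 -2.205 1.52
v -2.679 -2.218 1.616
v -2.942 -2.322 1.65
v -3.16 -2.502 1.616
v -3.3 -2.73 1.52
v -3.341 -2.972 1.376
v -3.276 -3.191 1.206
v -3.116 -3.354 1.035
v -2.884 -3.435 0.891
v -2.616 -3.423 0.795
v -2.353 -3.319 0.761
v -2.135 -3.139 0.795
v -1.995 -2.911 0.891
v -1.954 -2.668 1.035
v -3.834 2.446 2.755
v -3.393 2.316 2.213
v -1.905 2.984 3.264
v -2.346 3.114 3.805
v -3.51 2.66 2.16
v -2.022 3.328 3.211
v -3.714 2.947 2.266
v -2.226 3.615 3.317
v -3.95 3.1 2.503
v -2.462 3.768 3.554
v -4.155 3.077 2.808
v -2.667 3.745 3.858
v -4.273 2.886 3.098
v -2.786 3.553 4.148
v -4.275 2.576 3.296
v -2.787 3.244 4.347
v -4.158 2.232 3.349
v -2.67 2.9 4.4
v -3.954 1.945 3.243
v -2.466 2.613 4.294
v -3.718 1.792 3.006
v -2.23 2.46 4.057
v -3.513 1.815 2.702
v -2.025 2.483 3.752
v -3.394 2.007 2.412
v -1.907 2.674 3.462
f 1 12 6
f 1 6 2
f 1 2 8
f 1 8 11
f 1 11 12
f 2 6 10
f 6 12 5
f 12 11 3
f 11 8 7
f 8 2 9
f 4 10 5
f 4 5 3
f 4 3 7
f 4 7 9
f 4 9 10
f 5 10 6
f 3 5 12
f 7 3 11
f 9 7 8
f 10 9 2
f 14 13 16
f 14 16 15
f 16 13 17
f 16 17 15
f 17 13 18
f 17 18 15
f 18 13 19
f 18 19 15
f 19 13 20
f 19 20 15
f 20 13 21
f 20 21 15
f 21 13 22
f 21 22 15
f 22 13 23
f 22 23 15
f 23 13 24
f 23 24 15
f 24 13 25
f 24 25 15
f 25 13 14
f 25 14 15
f 27 26 29
f 27 29 28
f 29 26 30
f 29 30 28
f 30 26 31
f 30 31 28
f 31 26 32
f 31 32 28
f 32 26 33
f 32 33 28
f 33 26 34
f 33 34 28
f 34 26 35
f 34 35 28
f 35 26 36
f 35 36 28
f 36 26 37
f 36 37 28
f 37 26 38
f 37 38 28
f 38 26 39
f 38 39 28
f 39 26 40
f 39 40 28
f 40 26 41
f 40 41 28
f 41 26 42
f 41 42 28
f 42 26 43
f 42 43 28
f 43 26 27
f 43 27 28
f 45 44 48
f 45 48 46
f 46 48 49
f 46 49 47
f 48 44 50
f 48 50 49
f 49 50 51
f 49 51 47
f 50 44 52
f 50 52 51
f 51 52 53
f 51 53 47
f 52 44 54
f 52 54 53
f 53 54 55
f 53 55 47
f 54 44 56
f 54 56 55
f 55 56 57
f 55 57 47
f 56 44 58
f 56 58 57
f 57 58 59
f 57 59 47
f 58 44 60
f 58 60 59
f 59 60 61
f 59 61 47
f 60 44 62
f 60 62 61
f 61 62 63
f 61 63 47
f 62 44 64
f 62 64 63
f 63 64 65
f 63 65 47
f 64 44 66
f 64 66 65
f 65 66 67
f 65 67 47
f 66 44 68
f 66 68 67
f 67 68 69
f 67 69 47
f 68 44 45
f 68 45 69
f 69 45 46
f 69 46 47

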